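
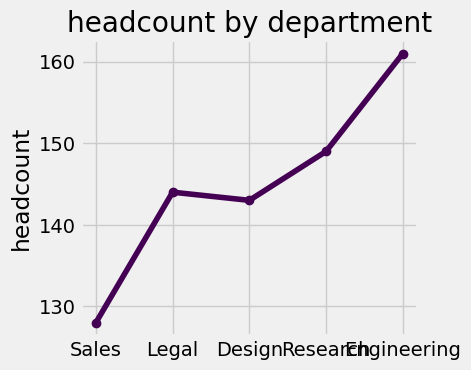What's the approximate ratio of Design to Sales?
≈ 1.12×

Design ≈ 145, Sales ≈ 130; 145/130 ≈ 1.12.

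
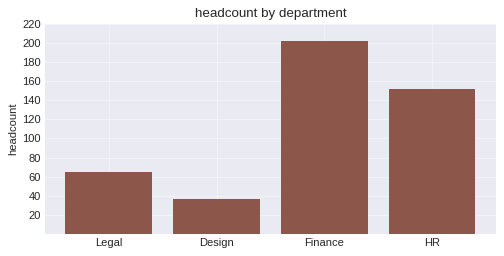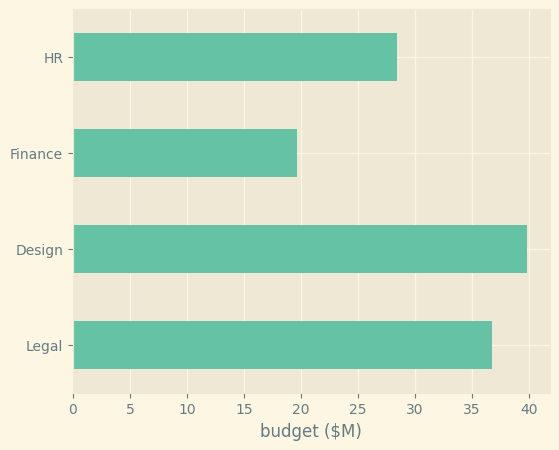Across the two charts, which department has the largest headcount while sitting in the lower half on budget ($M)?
Finance

Chart 2 median budget ($M) ≈ 35; below-median departments: Finance, HR. Among those, Finance has the highest headcount (≈ 200).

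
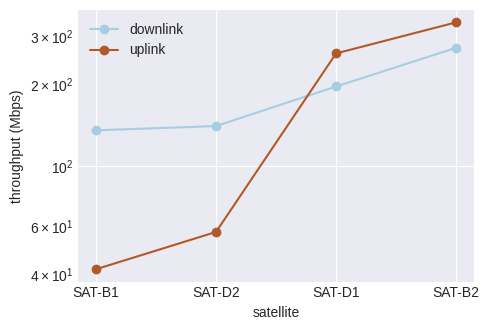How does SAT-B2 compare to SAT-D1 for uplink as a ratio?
≈ 1.3×

SAT-B2 ≈ 325, SAT-D1 ≈ 250; 325/250 ≈ 1.3.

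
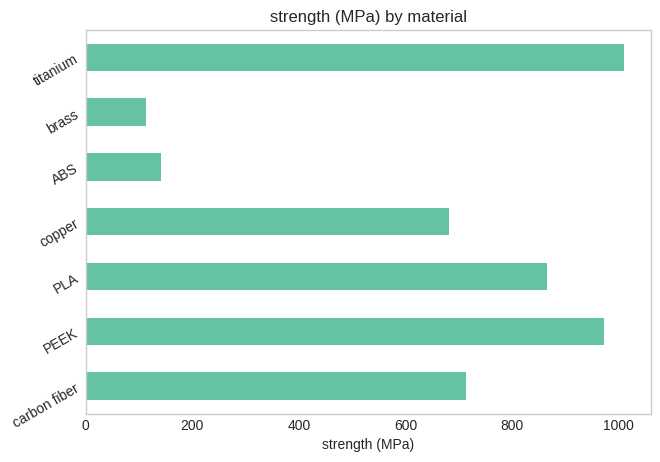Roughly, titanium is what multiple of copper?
titanium ≈ 1000, copper ≈ 700; 1000/700 ≈ 1.43.

≈ 1.43×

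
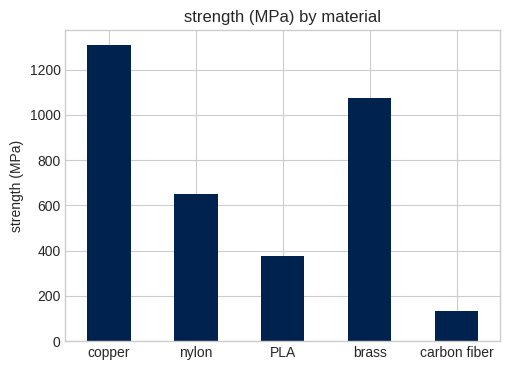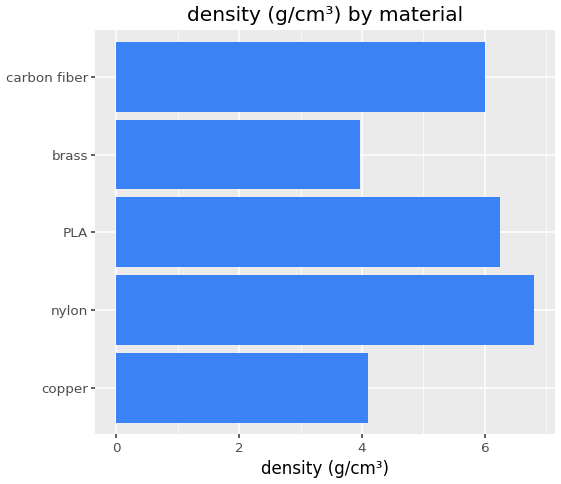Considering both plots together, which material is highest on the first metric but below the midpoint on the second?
Chart 2 median density (g/cm³) ≈ 6; below-median materials: copper, brass. Among those, copper has the highest strength (MPa) (≈ 1400).

copper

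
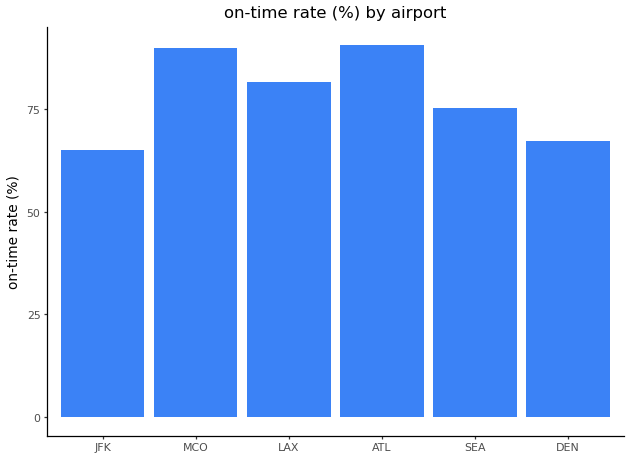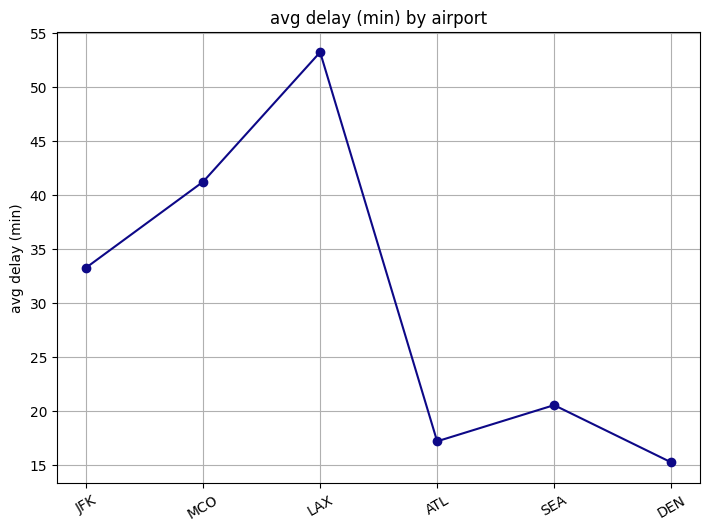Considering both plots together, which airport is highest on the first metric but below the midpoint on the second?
ATL

Chart 2 median avg delay (min) ≈ 25; below-median airports: ATL, SEA, DEN. Among those, ATL has the highest on-time rate (%) (≈ 90).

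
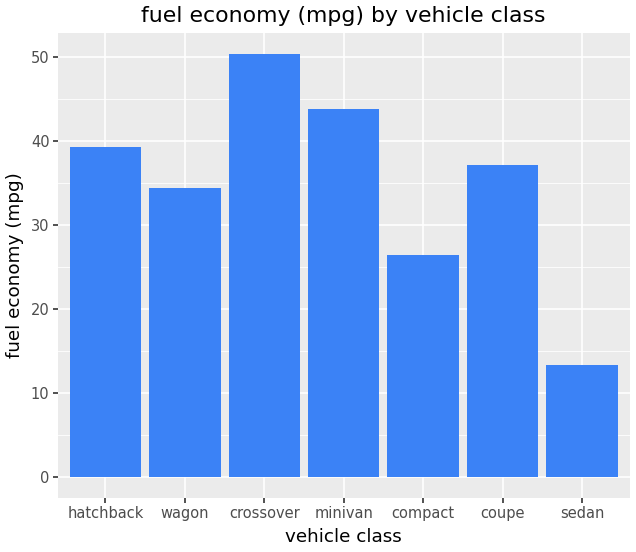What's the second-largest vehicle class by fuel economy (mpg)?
Top 3: crossover ≈ 50, minivan ≈ 45, hatchback ≈ 40.

minivan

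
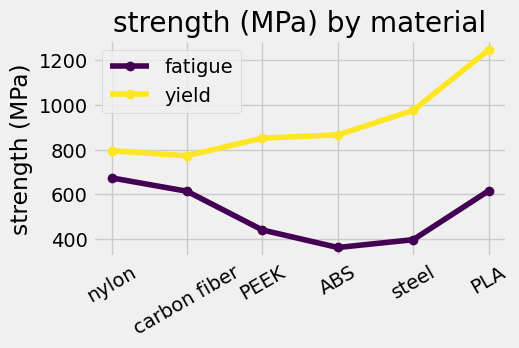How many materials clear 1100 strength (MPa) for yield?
1

Above 1100: PLA.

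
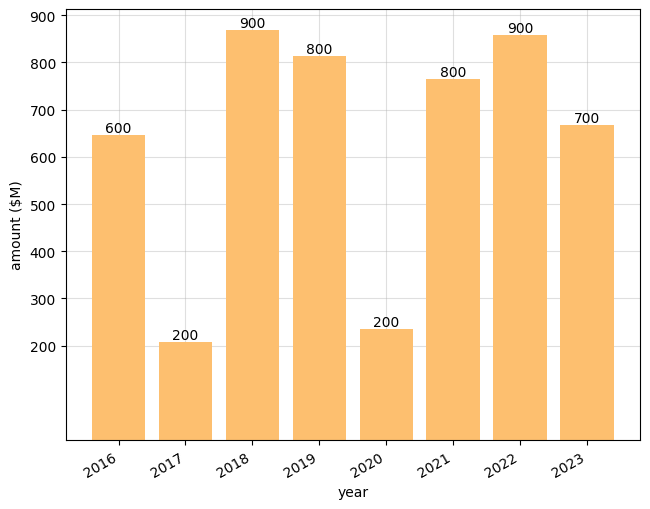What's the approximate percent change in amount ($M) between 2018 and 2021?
≈ -11.1%

2018 ≈ 900, 2021 ≈ 800; (800 − 900) / 900 ≈ -11.1%.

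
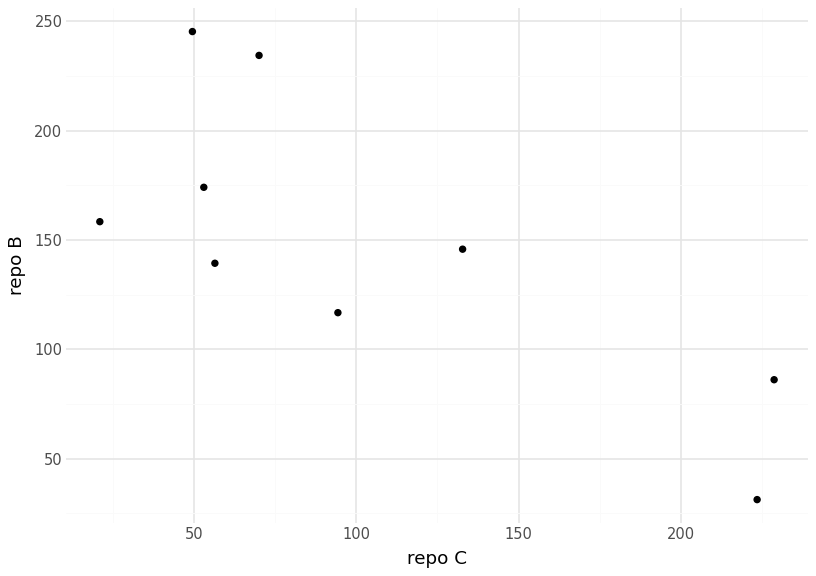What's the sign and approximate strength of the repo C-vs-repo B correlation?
Points are negatively correlated; strong (|r| ≈ 0.8).

negative, strong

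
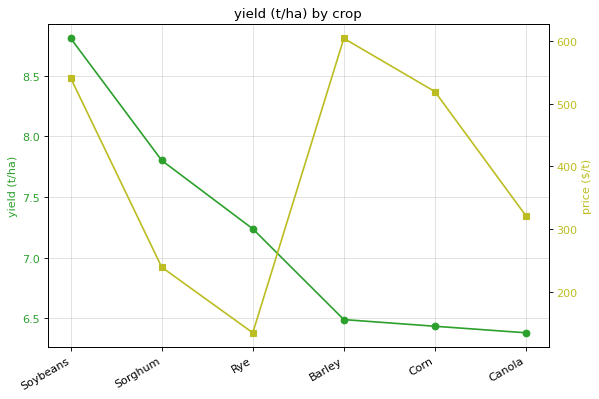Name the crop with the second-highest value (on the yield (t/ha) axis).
Top 3 (on the yield (t/ha) axis): Soybeans ≈ 9.0, Sorghum ≈ 8.0, Rye ≈ 7.0.

Sorghum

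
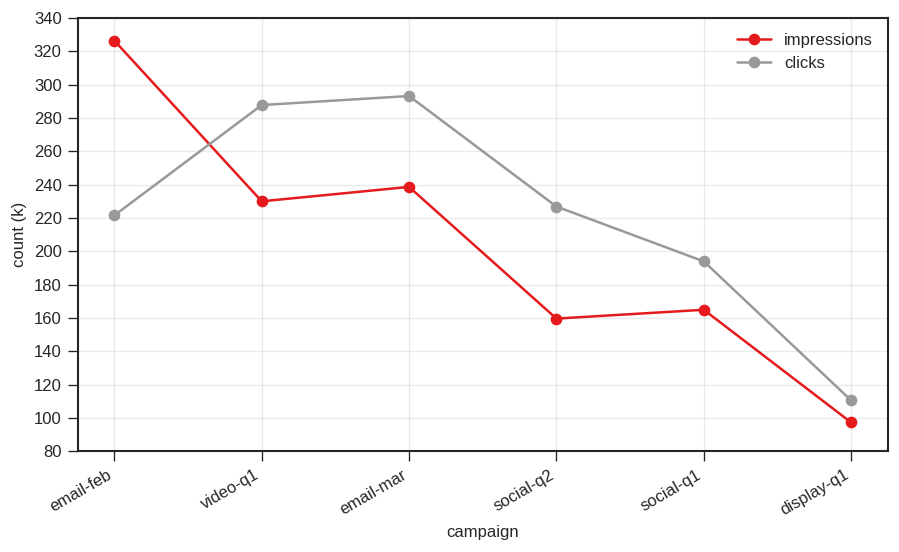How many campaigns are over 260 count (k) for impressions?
Above 260: email-feb.

1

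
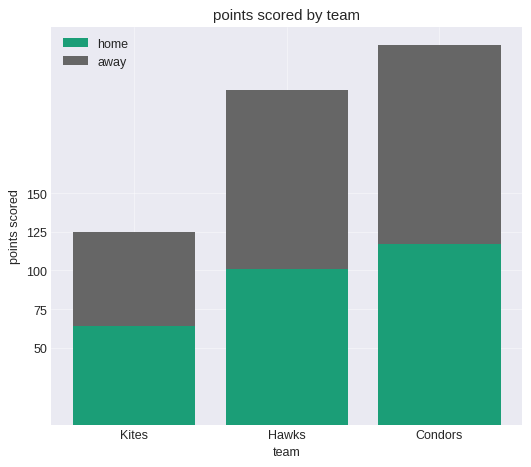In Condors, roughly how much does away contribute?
away top ≈ 250, bottom ≈ 125; segment ≈ 125.

≈ 125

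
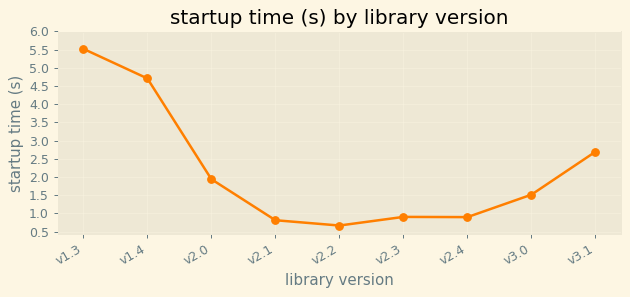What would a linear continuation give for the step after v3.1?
Last three: 1.0, 1.5, 2.5 → slope ≈ 0.75/step → next ≈ 3.25.

≈ 3.25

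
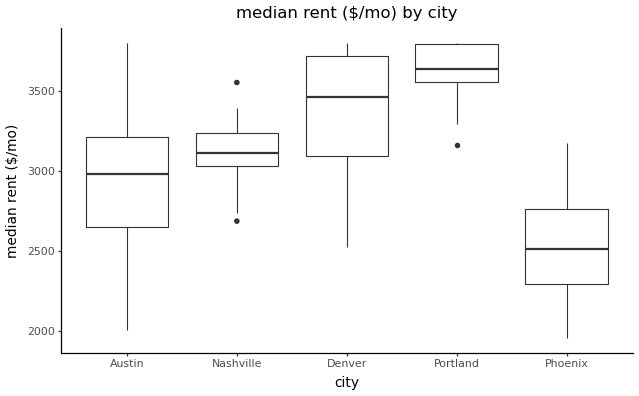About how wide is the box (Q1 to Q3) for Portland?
Q3 ≈ 3800, Q1 ≈ 3600; IQR ≈ 200.

≈ 200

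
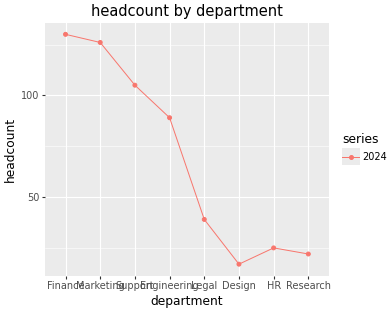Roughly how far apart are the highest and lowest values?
Max Finance ≈ 130, min Design ≈ 20; range ≈ 110.

≈ 110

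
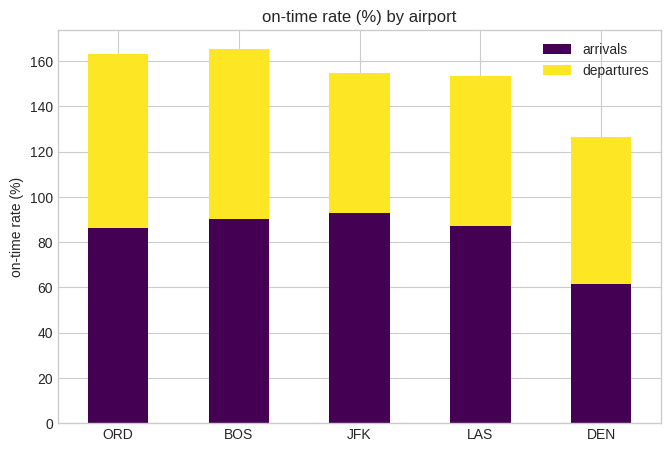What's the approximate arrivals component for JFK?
≈ 100

arrivals top ≈ 100, bottom ≈ 0; segment ≈ 100.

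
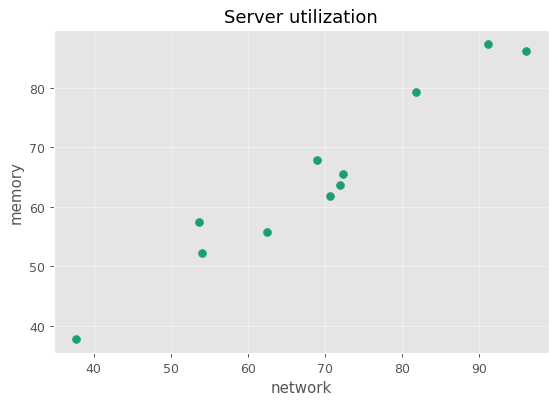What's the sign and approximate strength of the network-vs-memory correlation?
Points are positively correlated; strong (|r| ≈ 1.0).

positive, strong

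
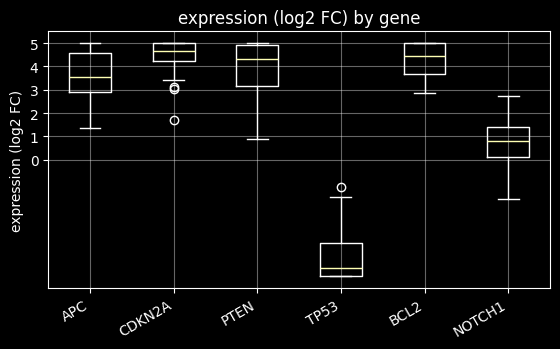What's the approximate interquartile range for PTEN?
≈ 2

Q3 ≈ 5, Q1 ≈ 3; IQR ≈ 2.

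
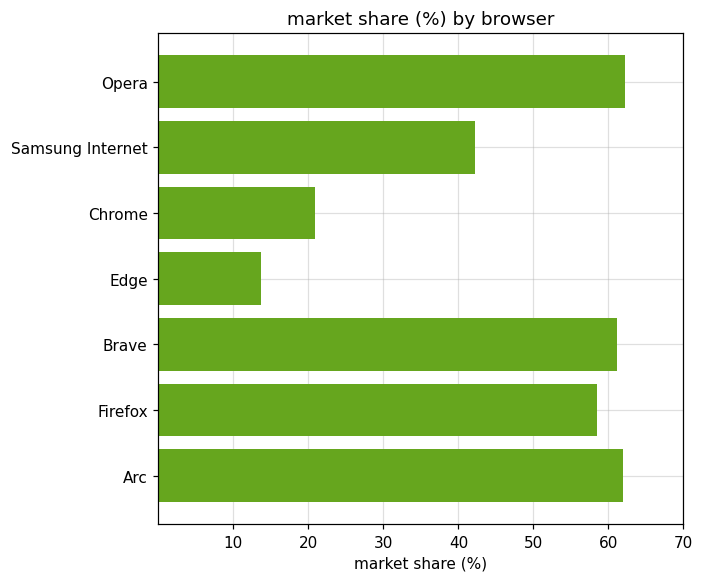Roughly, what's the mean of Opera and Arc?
(60 + 60) / 2 ≈ 60.

≈ 60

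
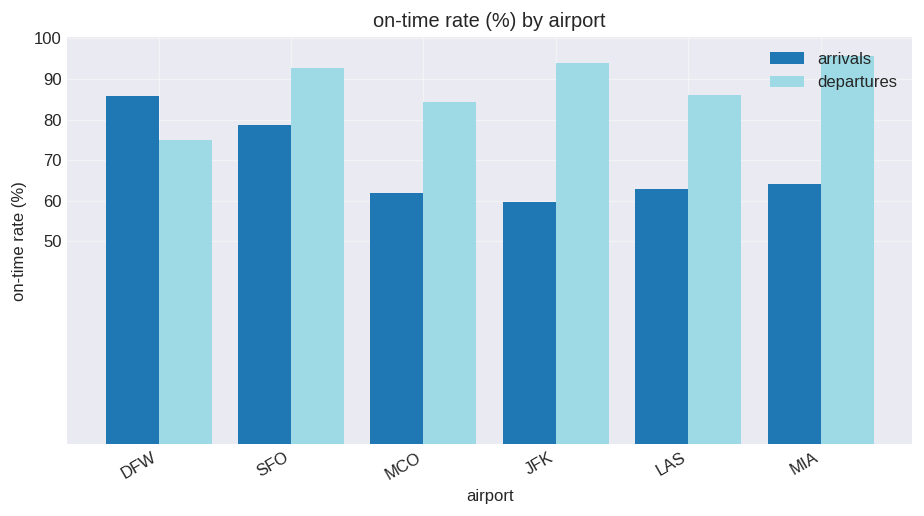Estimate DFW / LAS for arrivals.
DFW ≈ 90, LAS ≈ 60; 90/60 ≈ 1.5.

≈ 1.5×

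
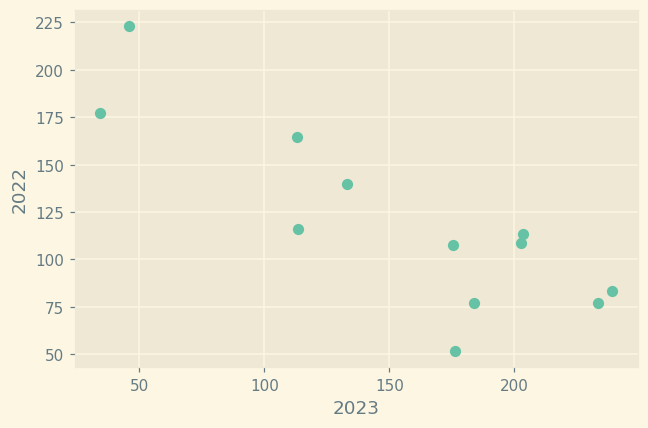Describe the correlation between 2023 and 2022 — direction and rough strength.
negative, strong

Points are negatively correlated; strong (|r| ≈ 0.8).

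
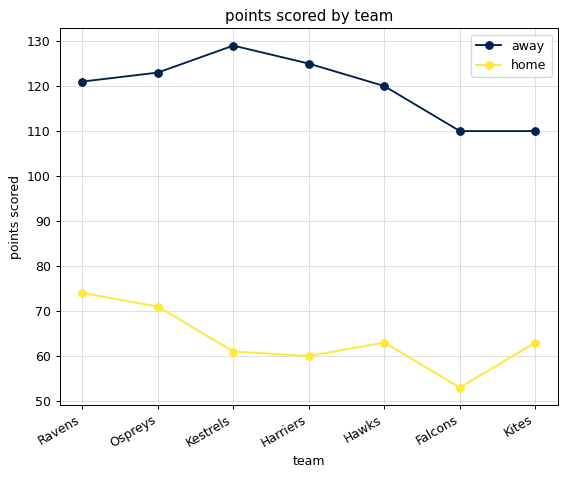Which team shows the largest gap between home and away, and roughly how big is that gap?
Kestrels: home ≈ 60, away ≈ 130 → gap ≈ 70. Next-largest (Harriers) is only ≈ 60.

Kestrels, ≈ 70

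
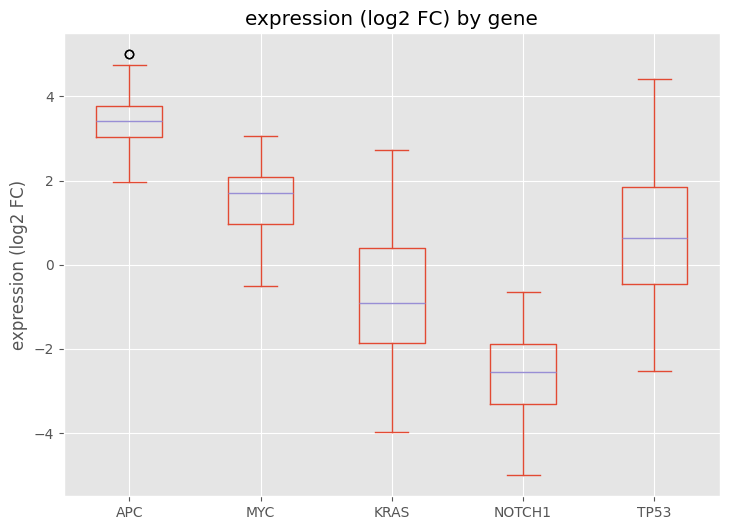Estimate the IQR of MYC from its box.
≈ 1

Q3 ≈ 2, Q1 ≈ 1; IQR ≈ 1.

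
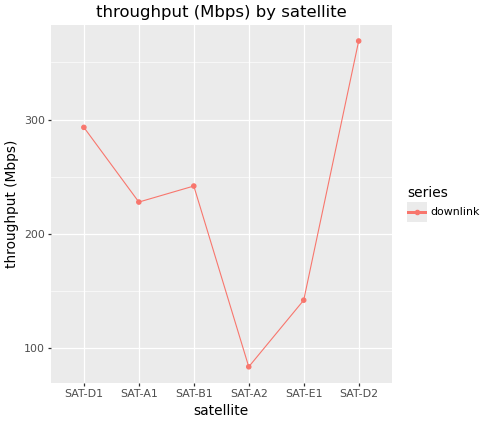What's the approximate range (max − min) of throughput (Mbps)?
Max SAT-D2 ≈ 375, min SAT-A2 ≈ 75; range ≈ 300.

≈ 300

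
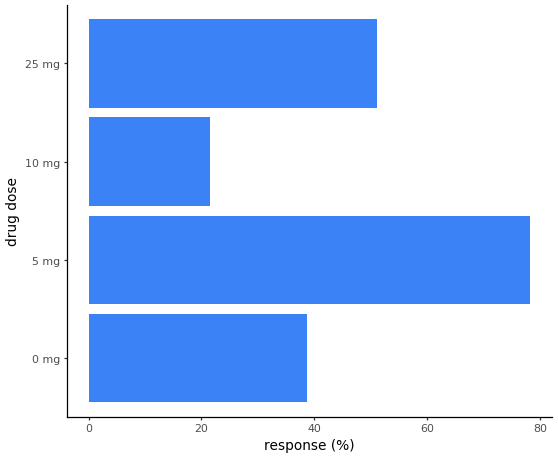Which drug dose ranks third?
0 mg

Top 4: 5 mg ≈ 80, 25 mg ≈ 50, 0 mg ≈ 40, 10 mg ≈ 20.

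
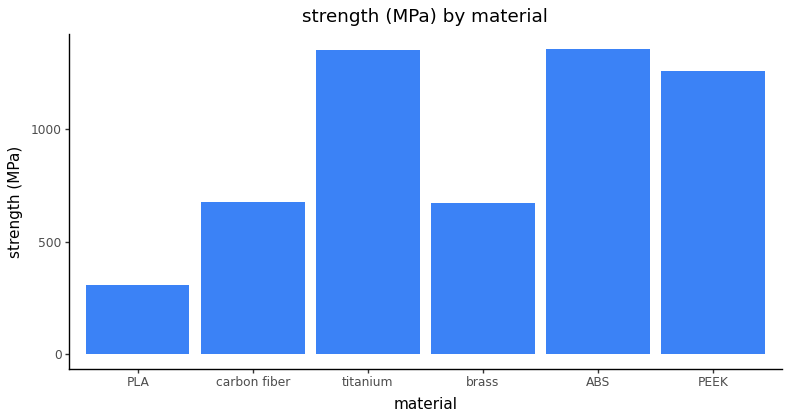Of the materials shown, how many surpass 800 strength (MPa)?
3

Above 800: titanium, ABS, PEEK.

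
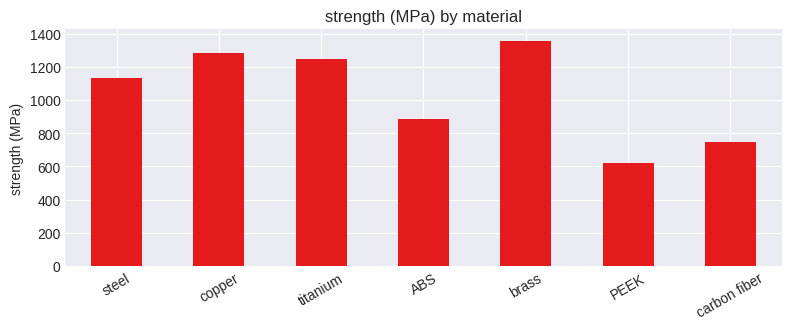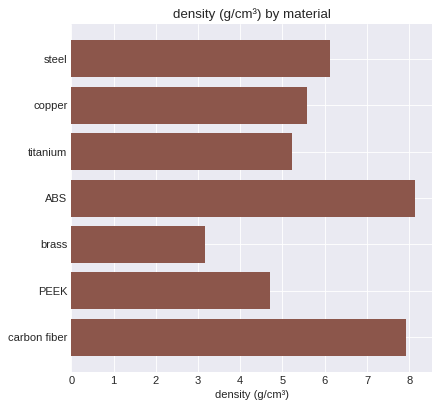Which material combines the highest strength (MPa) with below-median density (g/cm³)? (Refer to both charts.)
Chart 2 median density (g/cm³) ≈ 6; below-median materials: titanium, brass, PEEK. Among those, brass has the highest strength (MPa) (≈ 1400).

brass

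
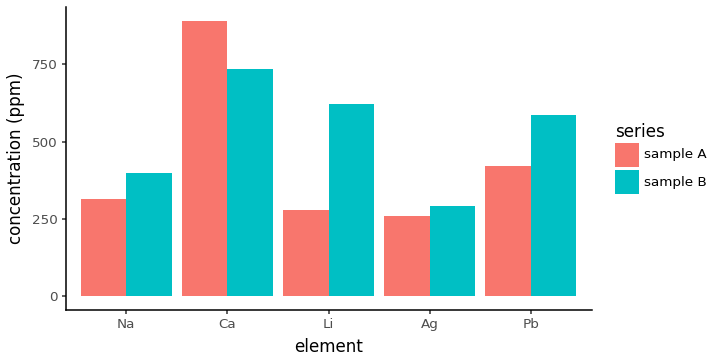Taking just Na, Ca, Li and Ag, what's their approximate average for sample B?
≈ 500

(400 + 700 + 600 + 300) / 4 ≈ 500.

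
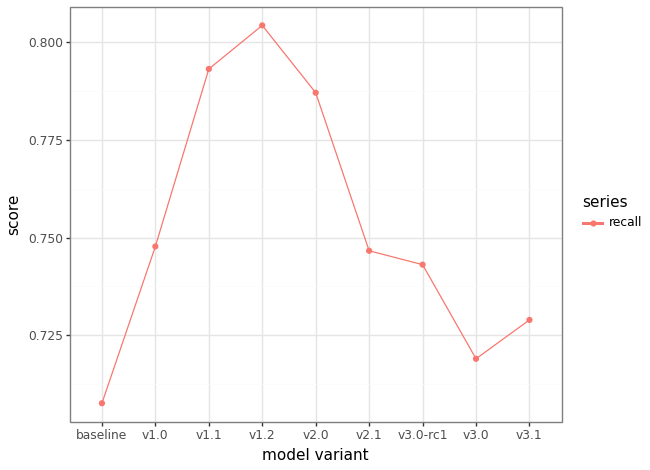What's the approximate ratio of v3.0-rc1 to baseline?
v3.0-rc1 ≈ 0.74, baseline ≈ 0.71; 0.74/0.71 ≈ 1.04.

≈ 1.04×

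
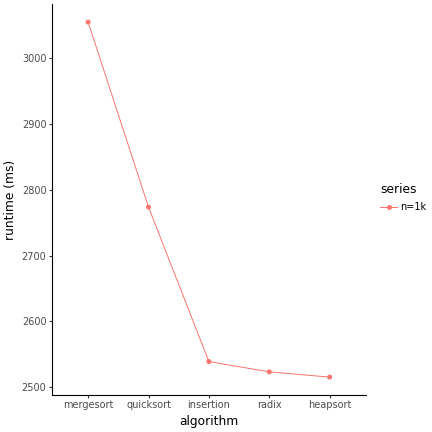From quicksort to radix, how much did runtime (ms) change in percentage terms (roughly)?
quicksort ≈ 2750, radix ≈ 2500; (2500 − 2750) / 2750 ≈ -9.1%.

≈ -9.1%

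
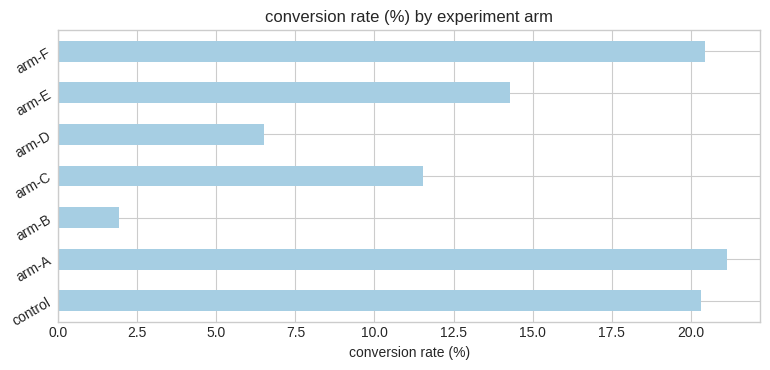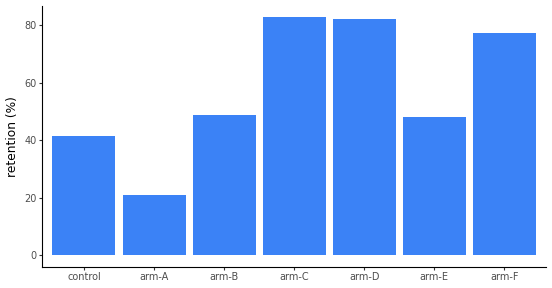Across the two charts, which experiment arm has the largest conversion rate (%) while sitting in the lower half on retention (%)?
Chart 2 median retention (%) ≈ 50; below-median experiment arms: control, arm-A, arm-E. Among those, arm-A has the highest conversion rate (%) (≈ 22).

arm-A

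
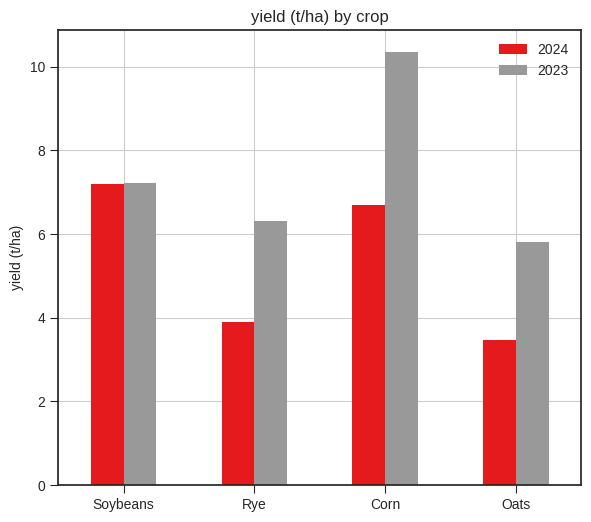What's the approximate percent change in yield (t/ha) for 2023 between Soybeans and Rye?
≈ -14.3%

Soybeans ≈ 7, Rye ≈ 6; (6 − 7) / 7 ≈ -14.3%.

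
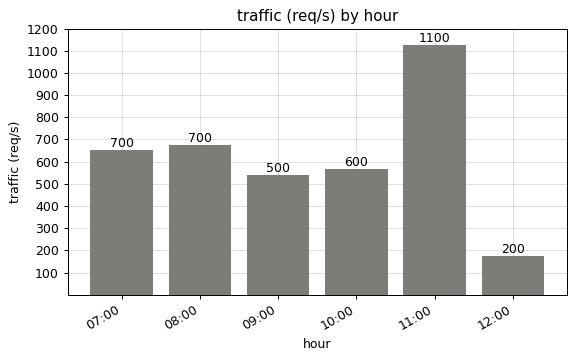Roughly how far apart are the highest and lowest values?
≈ 900

Max 11:00 ≈ 1100, min 12:00 ≈ 200; range ≈ 900.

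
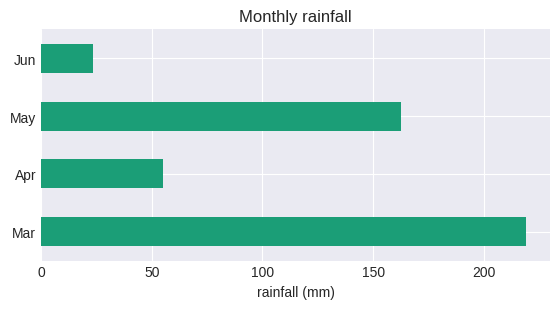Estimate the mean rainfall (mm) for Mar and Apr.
(220 + 60) / 2 ≈ 140.

≈ 140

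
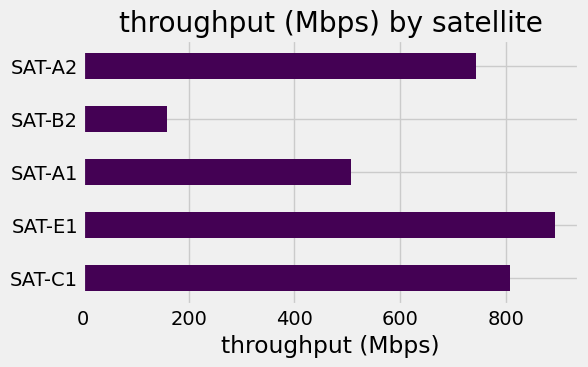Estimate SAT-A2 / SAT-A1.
≈ 1.4×

SAT-A2 ≈ 700, SAT-A1 ≈ 500; 700/500 ≈ 1.4.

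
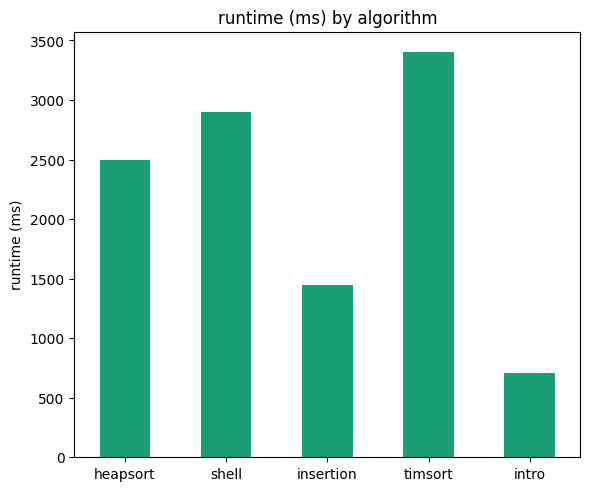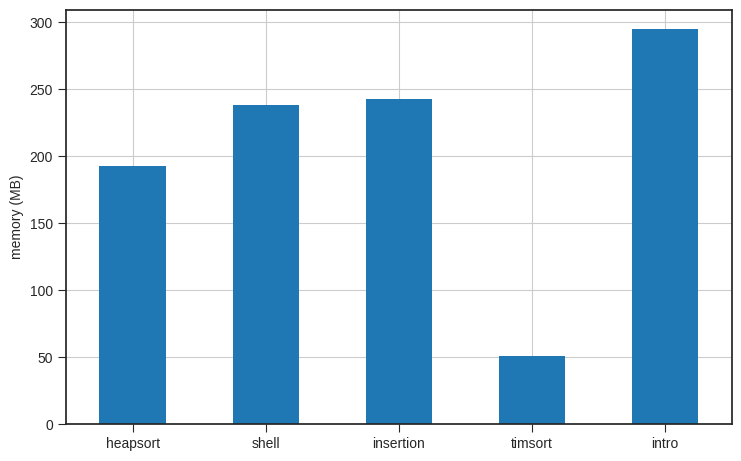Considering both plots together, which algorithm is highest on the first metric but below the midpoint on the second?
Chart 2 median memory (MB) ≈ 250; below-median algorithms: heapsort, timsort. Among those, timsort has the highest runtime (ms) (≈ 3500).

timsort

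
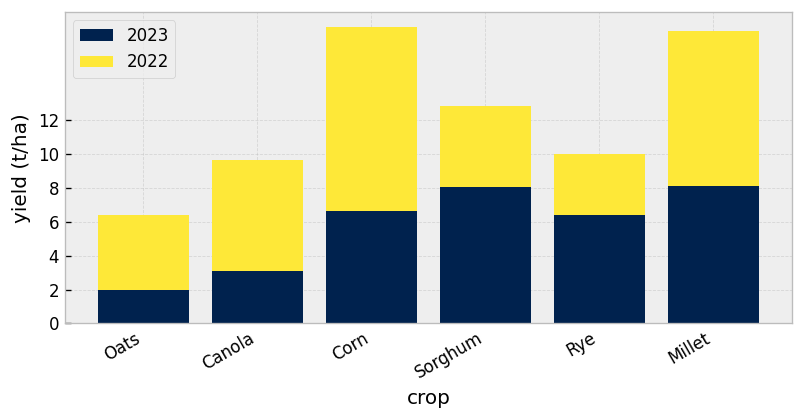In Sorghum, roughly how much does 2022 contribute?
2022 top ≈ 12, bottom ≈ 8; segment ≈ 4.

≈ 4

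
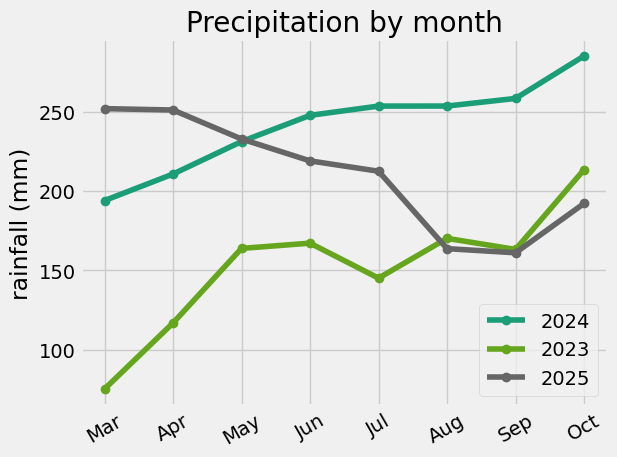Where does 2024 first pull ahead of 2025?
May: 2024 ≈ 240 vs 2025 ≈ 240 (not yet); Jun: 2024 ≈ 240 vs 2025 ≈ 220 (first crossover).

Jun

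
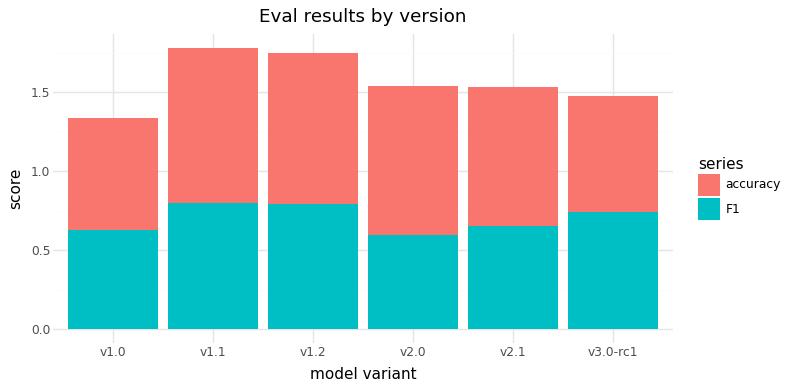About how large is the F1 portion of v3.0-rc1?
F1 top ≈ 0.8, bottom ≈ 0.0; segment ≈ 0.8.

≈ 0.8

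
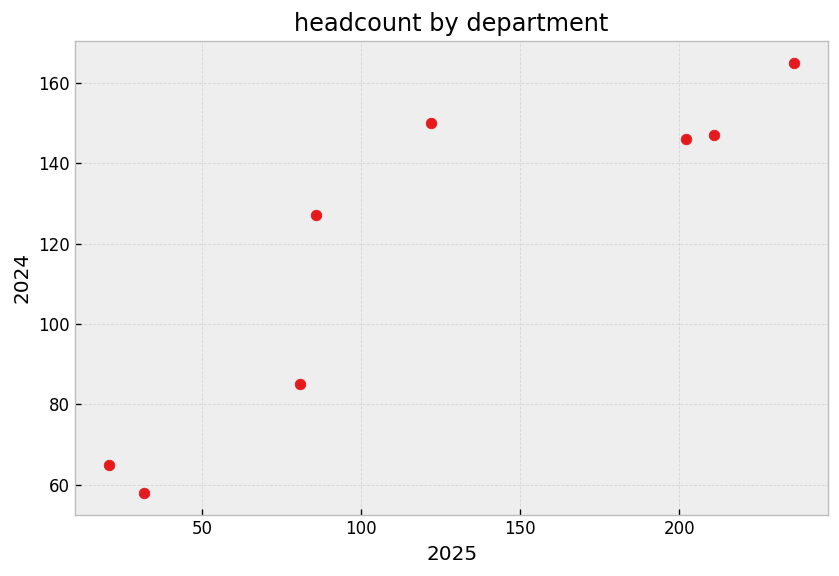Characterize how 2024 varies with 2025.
positive, strong

Points are positively correlated; strong (|r| ≈ 0.9).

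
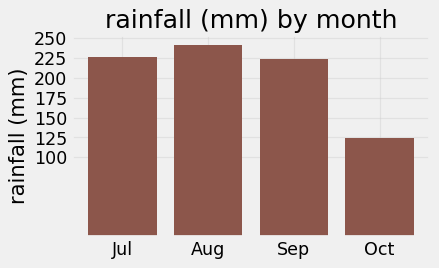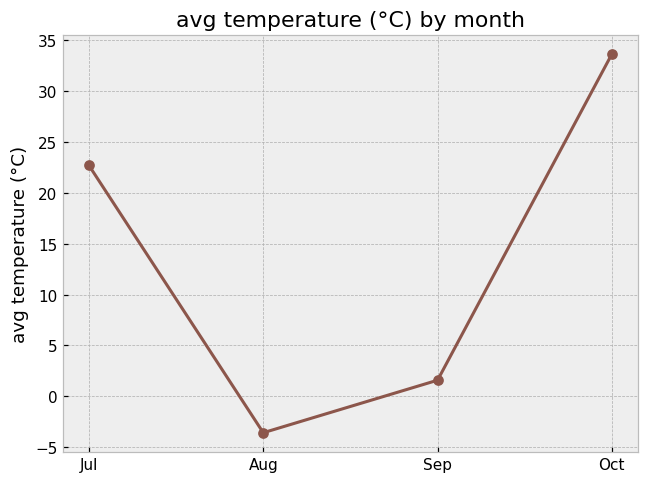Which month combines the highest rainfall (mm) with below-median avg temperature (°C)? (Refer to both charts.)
Aug

Chart 2 median avg temperature (°C) ≈ 10; below-median months: Aug, Sep. Among those, Aug has the highest rainfall (mm) (≈ 250).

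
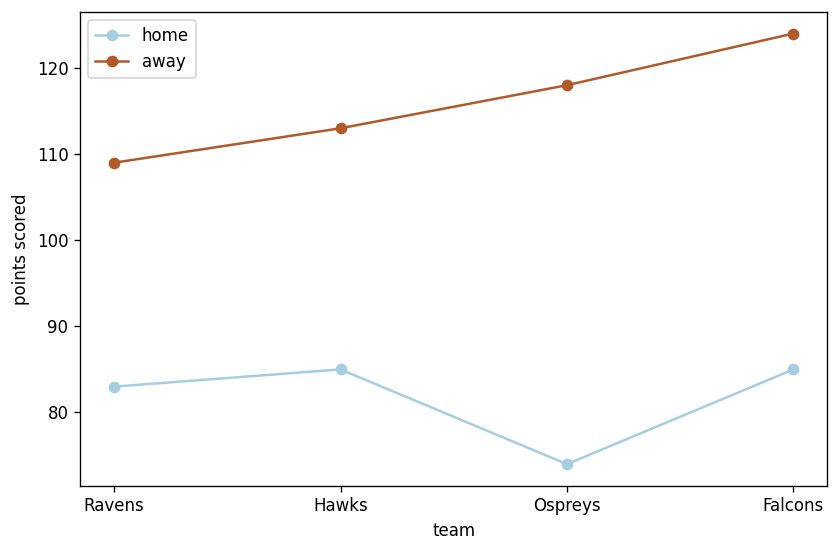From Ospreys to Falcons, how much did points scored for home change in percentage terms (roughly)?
≈ +13.3%

Ospreys ≈ 75, Falcons ≈ 85; (85 − 75) / 75 ≈ +13.3%.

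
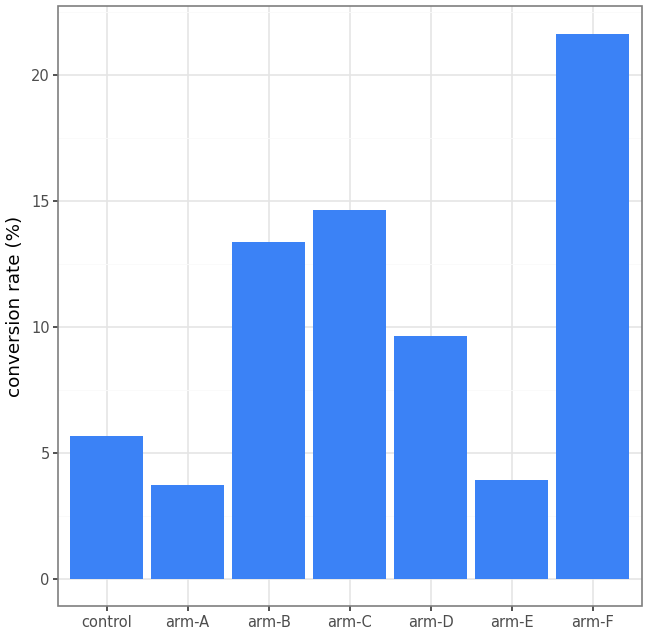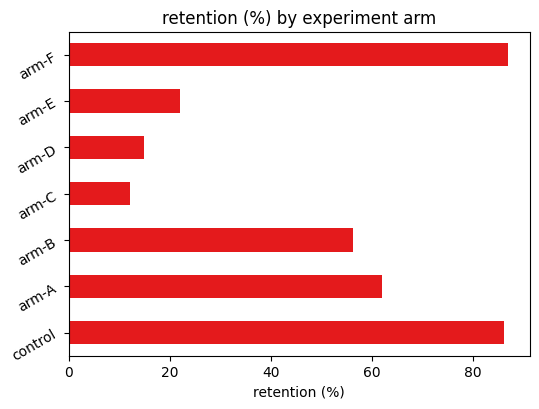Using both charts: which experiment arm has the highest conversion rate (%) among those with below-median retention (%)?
Chart 2 median retention (%) ≈ 60; below-median experiment arms: arm-C, arm-D, arm-E. Among those, arm-C has the highest conversion rate (%) (≈ 14).

arm-C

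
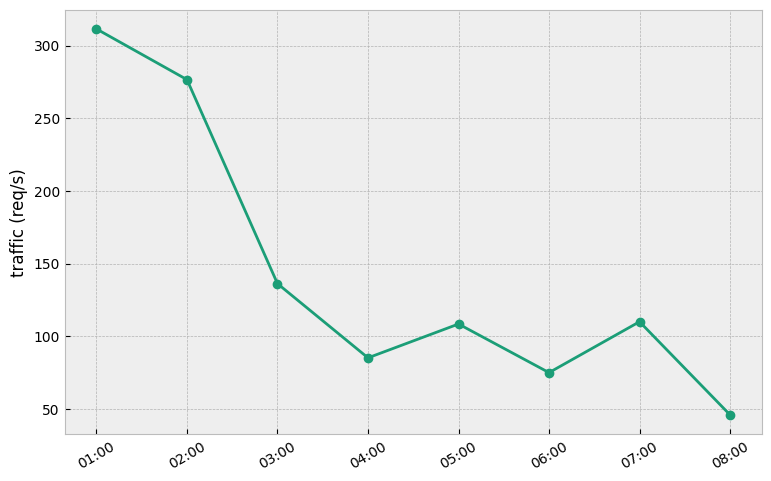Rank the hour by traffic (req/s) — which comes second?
02:00

Top 3: 01:00 ≈ 300, 02:00 ≈ 275, 03:00 ≈ 125.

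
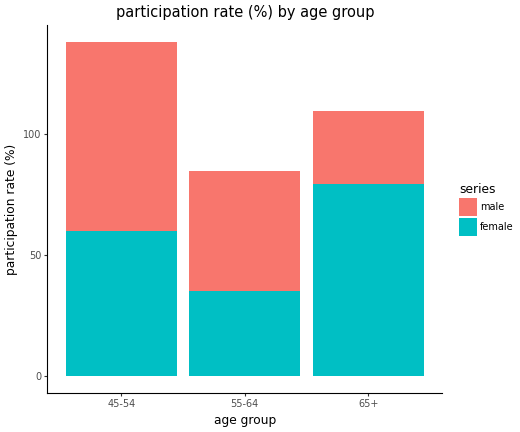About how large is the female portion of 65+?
≈ 80

female top ≈ 80, bottom ≈ 0; segment ≈ 80.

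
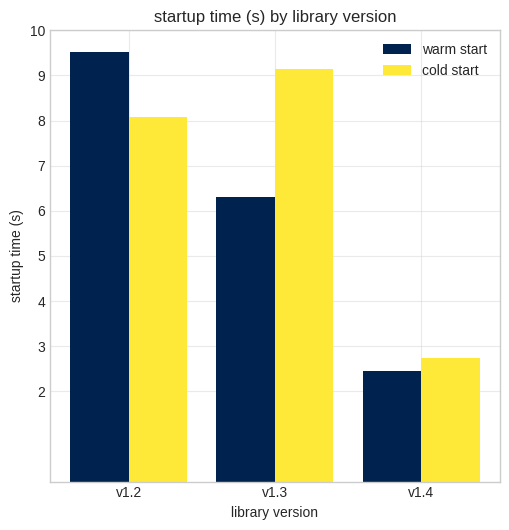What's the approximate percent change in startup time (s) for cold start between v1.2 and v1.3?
≈ +12.5%

v1.2 ≈ 8, v1.3 ≈ 9; (9 − 8) / 8 ≈ +12.5%.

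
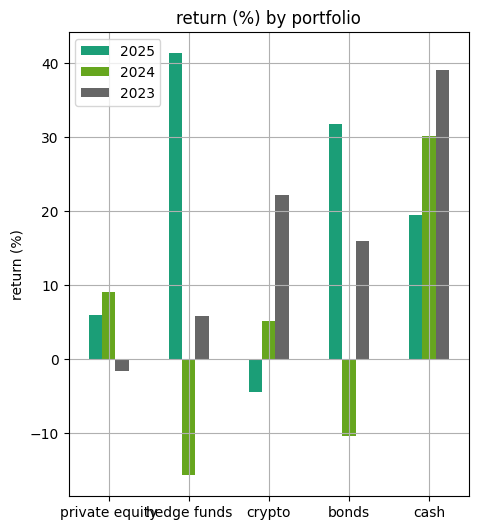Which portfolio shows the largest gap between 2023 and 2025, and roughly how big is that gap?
hedge funds: 2023 ≈ 5, 2025 ≈ 40 → gap ≈ 35. Next-largest (crypto) is only ≈ 25.

hedge funds, ≈ 35 %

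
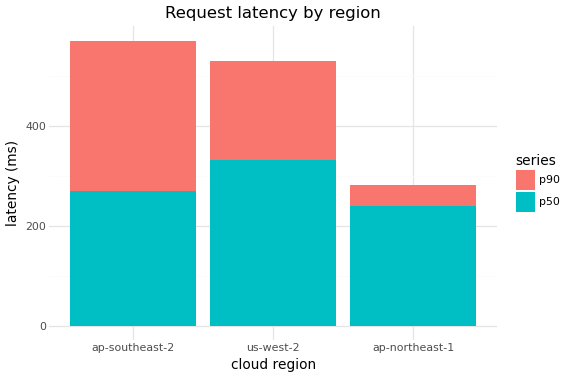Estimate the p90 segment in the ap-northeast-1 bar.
≈ 50

p90 top ≈ 300, bottom ≈ 250; segment ≈ 50.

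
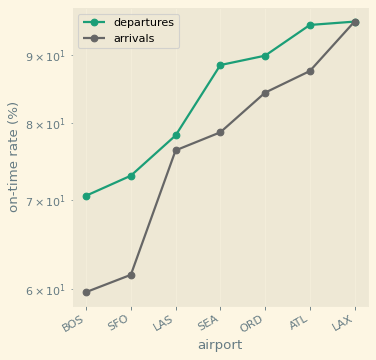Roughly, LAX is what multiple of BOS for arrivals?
≈ 1.58×

LAX ≈ 95, BOS ≈ 60; 95/60 ≈ 1.58.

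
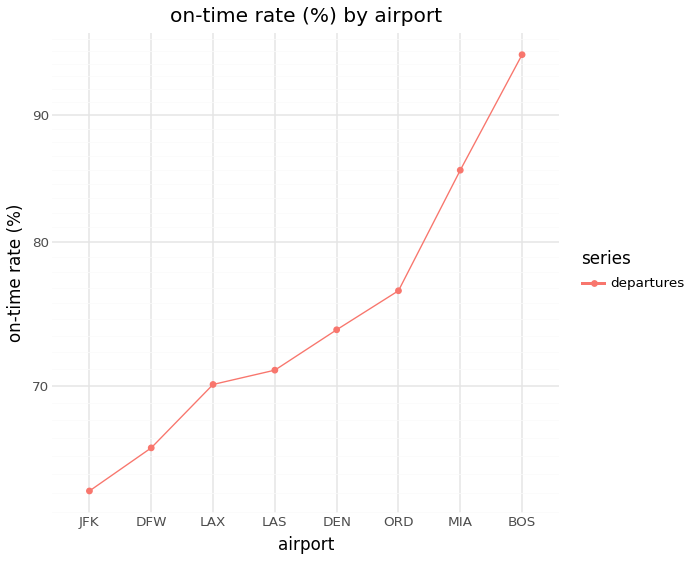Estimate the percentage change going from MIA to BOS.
MIA ≈ 85, BOS ≈ 95; (95 − 85) / 85 ≈ +11.8%.

≈ +11.8%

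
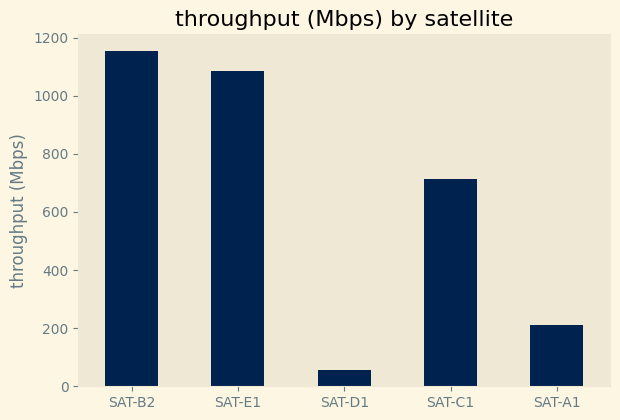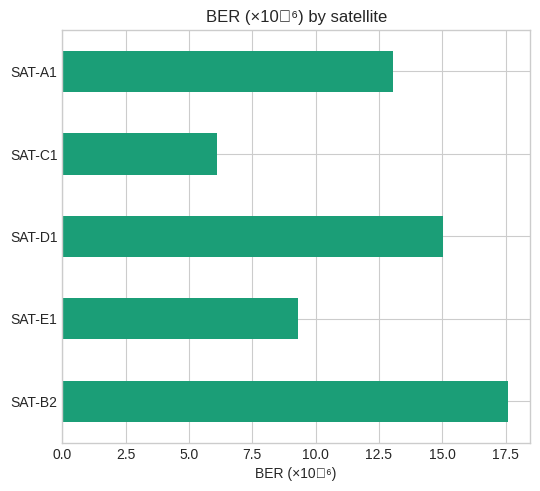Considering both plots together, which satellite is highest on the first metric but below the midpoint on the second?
SAT-E1

Chart 2 median BER (×10⁻⁶) ≈ 14; below-median satellites: SAT-E1, SAT-C1. Among those, SAT-E1 has the highest throughput (Mbps) (≈ 1000).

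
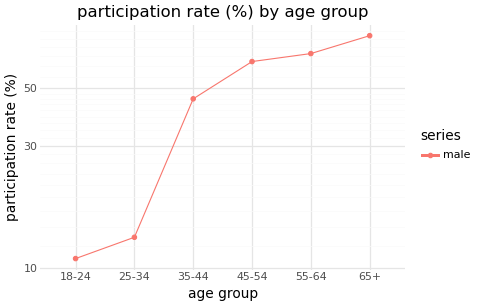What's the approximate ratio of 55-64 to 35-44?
55-64 ≈ 70, 35-44 ≈ 50; 70/50 ≈ 1.4.

≈ 1.4×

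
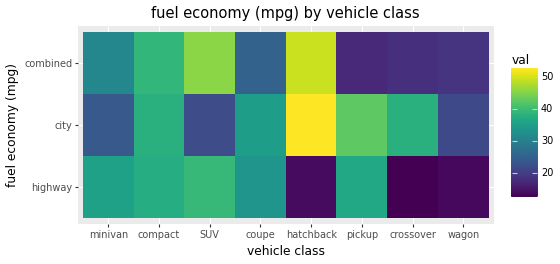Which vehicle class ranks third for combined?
Top 4 for combined: hatchback ≈ 50, SUV ≈ 45, compact ≈ 40, minivan ≈ 30.

compact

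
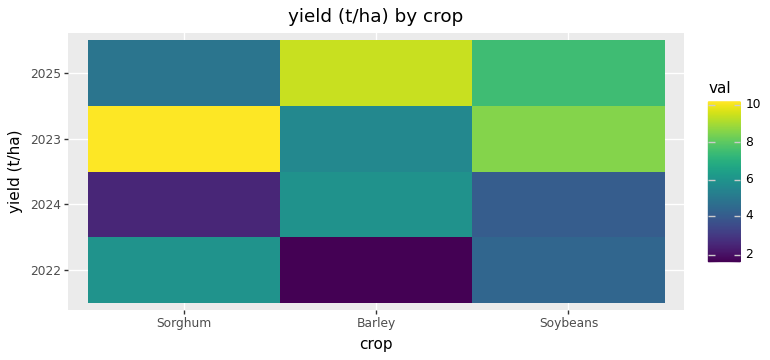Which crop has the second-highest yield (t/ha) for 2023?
Top 3 for 2023: Sorghum ≈ 10, Soybeans ≈ 9, Barley ≈ 6.

Soybeans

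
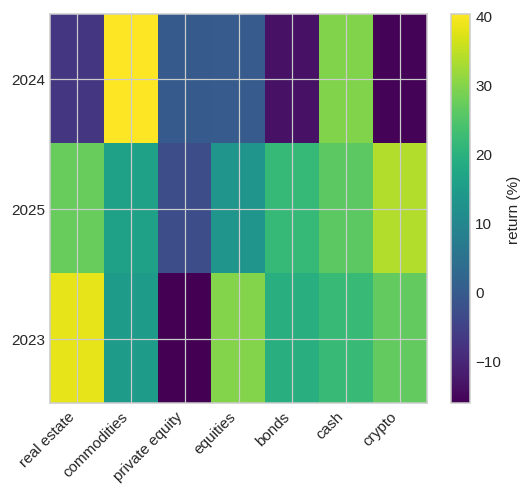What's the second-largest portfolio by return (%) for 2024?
Top 3 for 2024: commodities ≈ 40, cash ≈ 30, equities ≈ 0.

cash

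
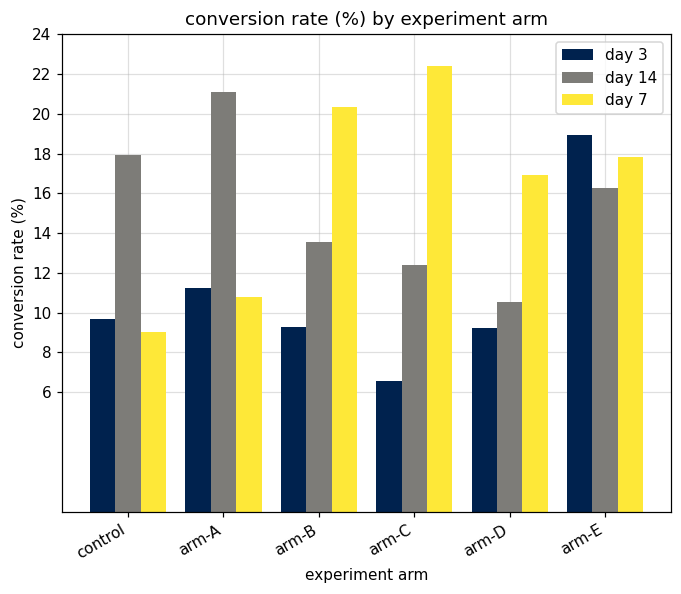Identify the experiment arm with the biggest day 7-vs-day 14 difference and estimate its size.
arm-A, ≈ 12 %

arm-A: day 7 ≈ 10, day 14 ≈ 22 → gap ≈ 12. Next-largest (arm-C) is only ≈ 10.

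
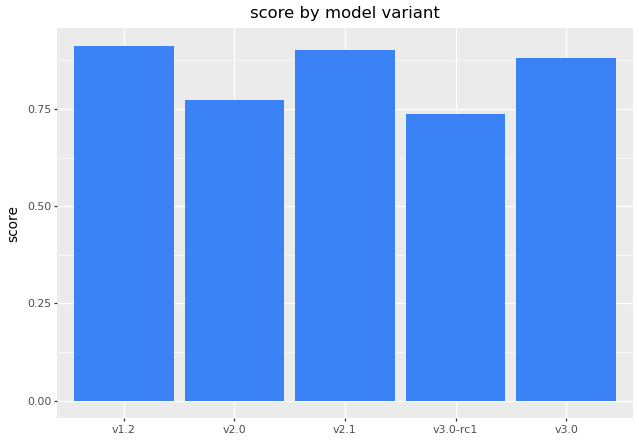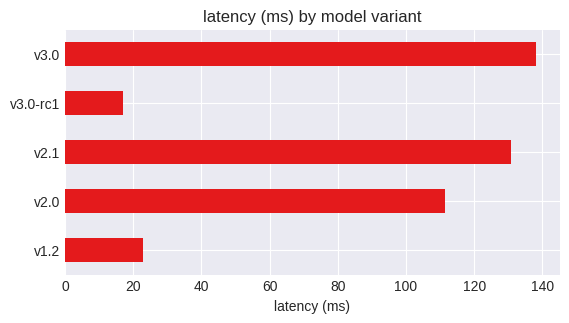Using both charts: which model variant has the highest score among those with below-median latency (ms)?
Chart 2 median latency (ms) ≈ 120; below-median model variants: v1.2, v3.0-rc1. Among those, v1.2 has the highest score (≈ 0.9).

v1.2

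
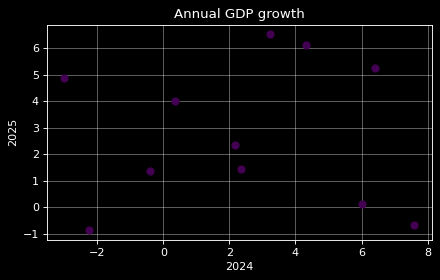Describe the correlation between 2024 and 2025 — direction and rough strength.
Points are roughly uncorrelated; weak (|r| ≈ 0.0).

no clear correlation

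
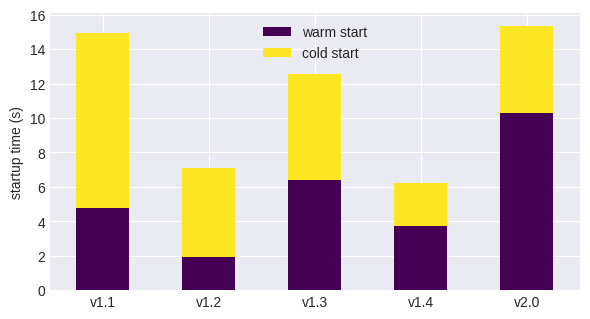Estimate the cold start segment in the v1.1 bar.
cold start top ≈ 14, bottom ≈ 4; segment ≈ 10.

≈ 10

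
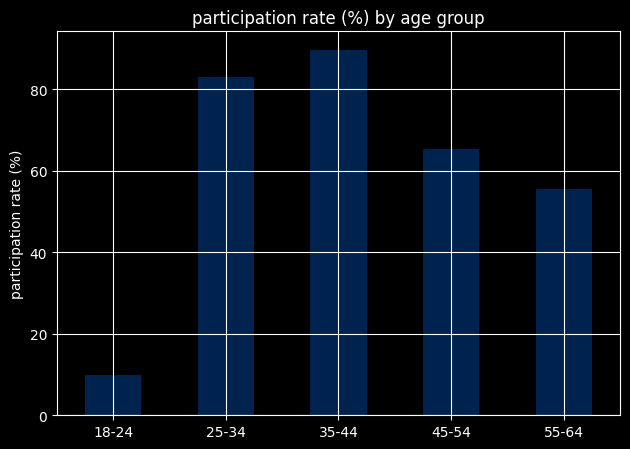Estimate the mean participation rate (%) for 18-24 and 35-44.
(10 + 90) / 2 ≈ 50.

≈ 50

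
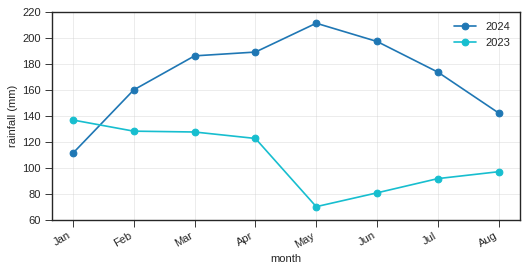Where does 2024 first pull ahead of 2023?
Feb

Jan: 2024 ≈ 120 vs 2023 ≈ 140 (not yet); Feb: 2024 ≈ 160 vs 2023 ≈ 120 (first crossover).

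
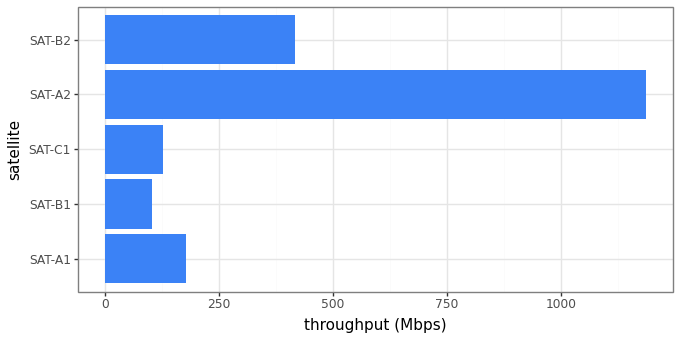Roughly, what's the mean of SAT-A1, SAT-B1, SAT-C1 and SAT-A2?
≈ 400

(200 + 100 + 100 + 1200) / 4 ≈ 400.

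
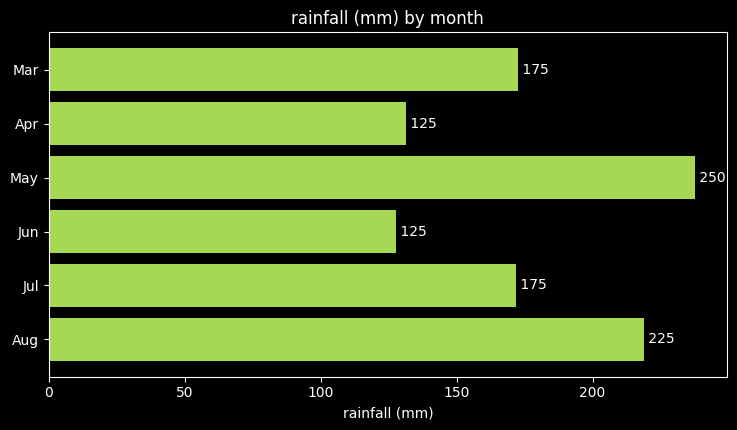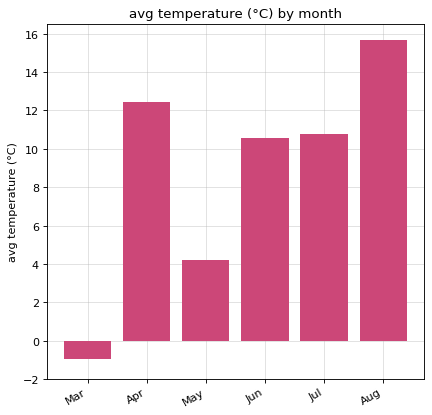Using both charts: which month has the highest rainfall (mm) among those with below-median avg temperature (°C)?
May

Chart 2 median avg temperature (°C) ≈ 10; below-median months: Mar, May, Jun. Among those, May has the highest rainfall (mm) (≈ 250).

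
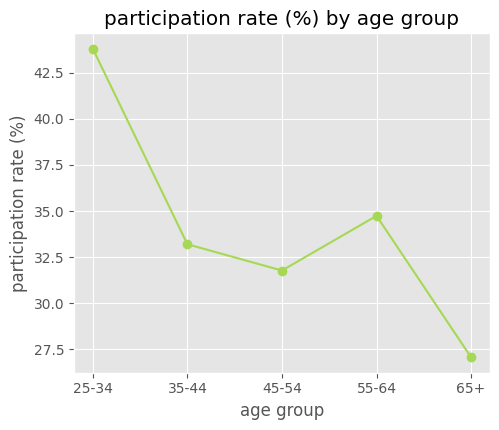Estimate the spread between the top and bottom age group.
≈ 16

Max 25-34 ≈ 44, min 65+ ≈ 28; range ≈ 16.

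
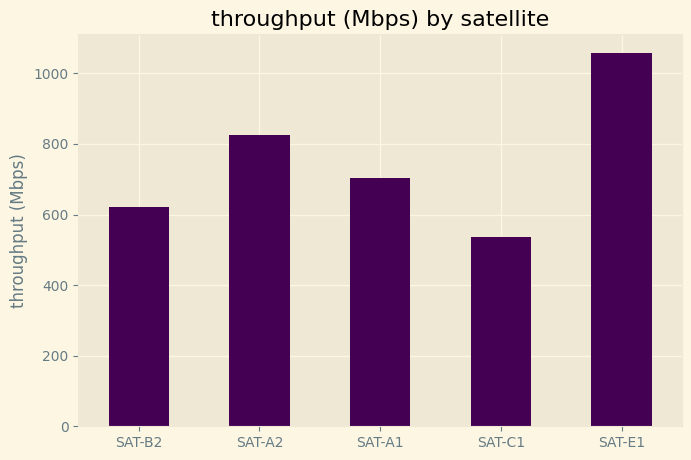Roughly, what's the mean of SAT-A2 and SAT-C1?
(800 + 500) / 2 ≈ 650.

≈ 650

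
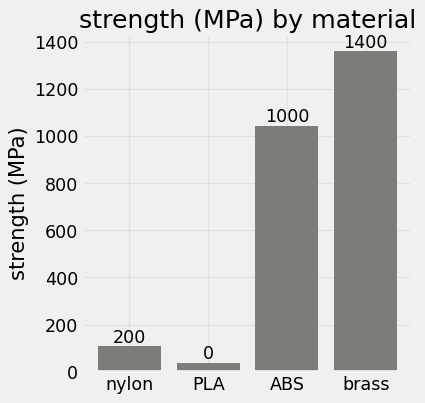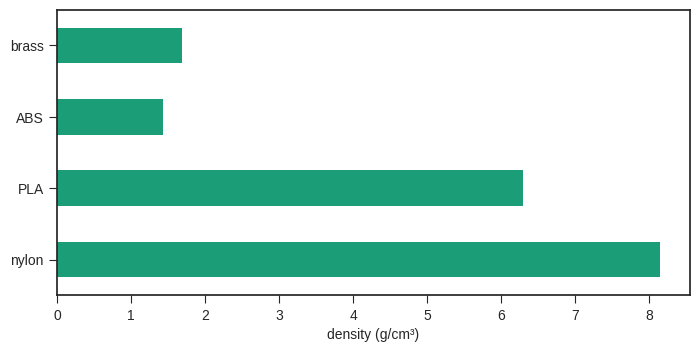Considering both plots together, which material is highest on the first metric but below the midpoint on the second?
Chart 2 median density (g/cm³) ≈ 4; below-median materials: ABS, brass. Among those, brass has the highest strength (MPa) (≈ 1400).

brass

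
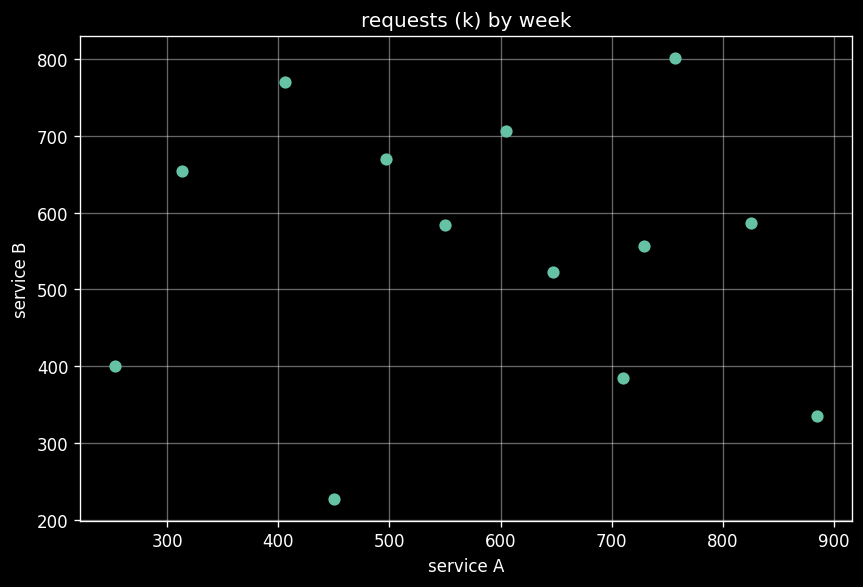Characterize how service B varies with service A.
Points are roughly uncorrelated; weak (|r| ≈ 0.0).

no clear correlation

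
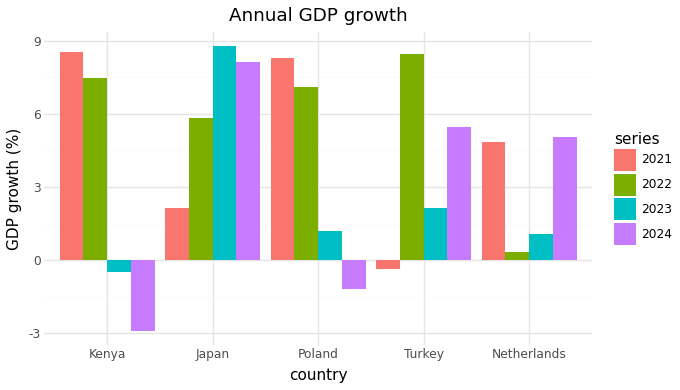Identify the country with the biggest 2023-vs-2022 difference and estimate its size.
Kenya, ≈ 7 %

Kenya: 2023 ≈ 0, 2022 ≈ 7 → gap ≈ 7. Next-largest (Turkey) is only ≈ 6.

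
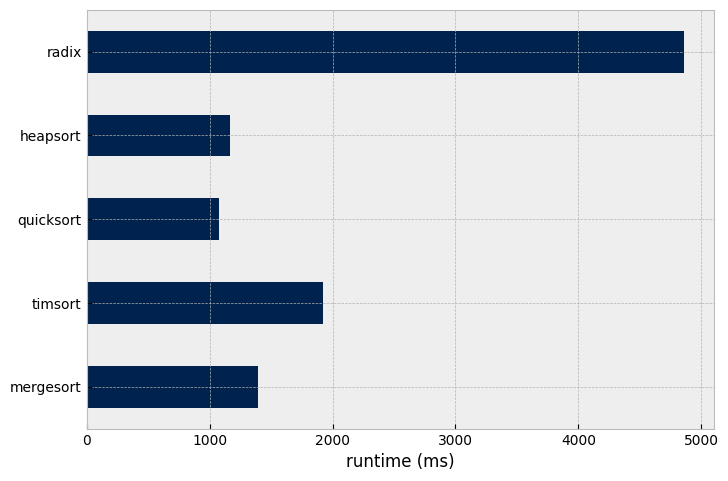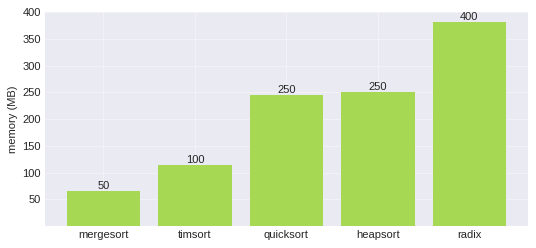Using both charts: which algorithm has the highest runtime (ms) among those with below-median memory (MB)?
timsort

Chart 2 median memory (MB) ≈ 250; below-median algorithms: mergesort, timsort. Among those, timsort has the highest runtime (ms) (≈ 2000).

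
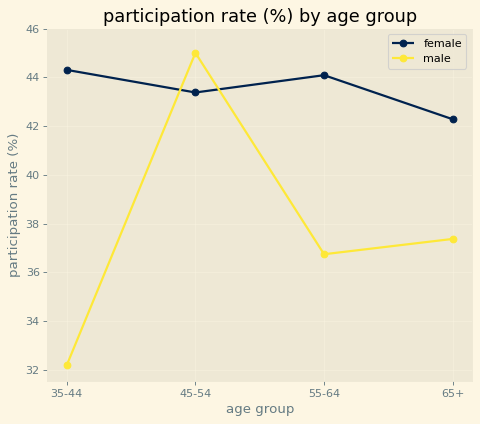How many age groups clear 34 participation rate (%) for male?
3

Above 34: 45-54, 55-64, 65+.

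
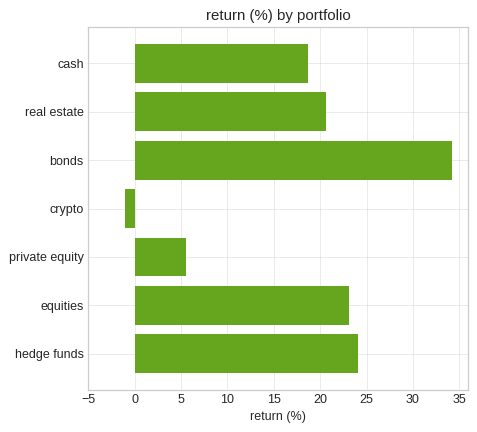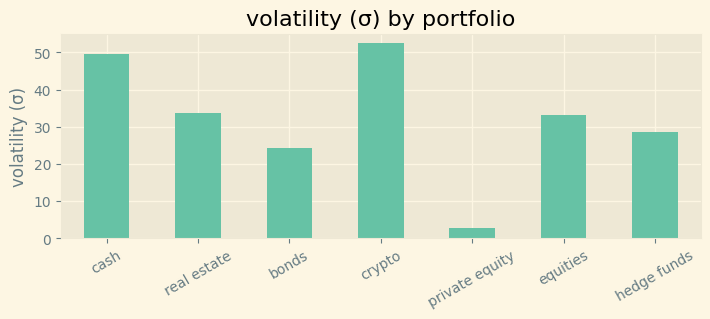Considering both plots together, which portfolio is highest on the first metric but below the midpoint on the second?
bonds

Chart 2 median volatility (σ) ≈ 35; below-median portfolios: bonds, private equity, hedge funds. Among those, bonds has the highest return (%) (≈ 35).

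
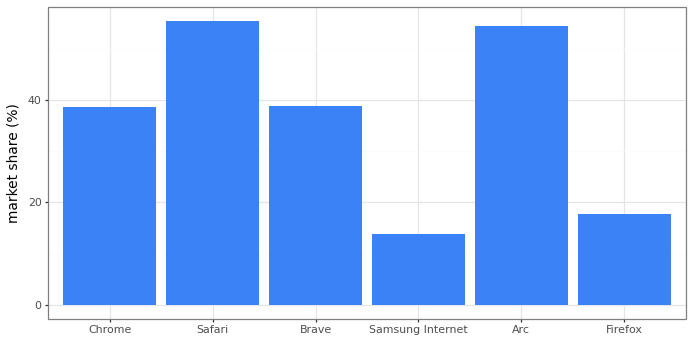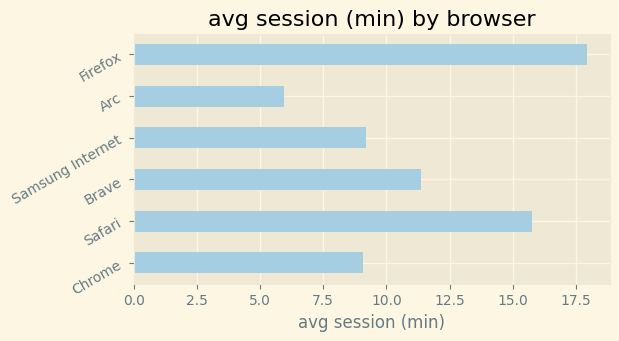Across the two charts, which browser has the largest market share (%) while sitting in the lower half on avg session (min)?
Arc

Chart 2 median avg session (min) ≈ 10; below-median browsers: Chrome, Samsung Internet, Arc. Among those, Arc has the highest market share (%) (≈ 50).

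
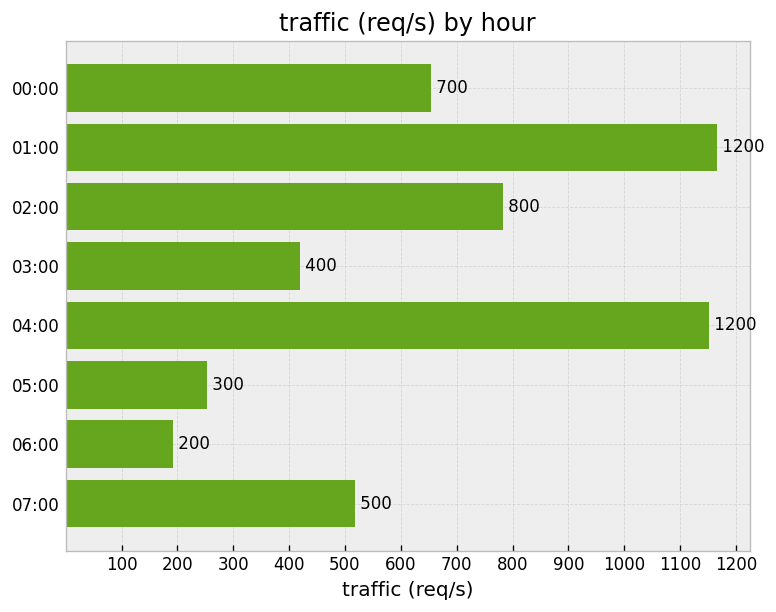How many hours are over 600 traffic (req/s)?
4

Above 600: 00:00, 01:00, 02:00, 04:00.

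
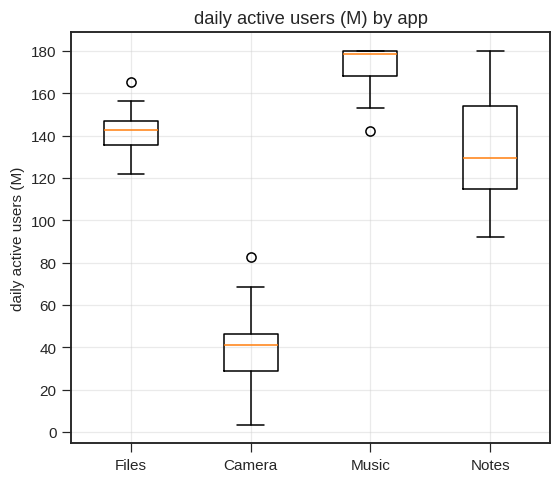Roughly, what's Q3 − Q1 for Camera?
Q3 ≈ 40, Q1 ≈ 20; IQR ≈ 20.

≈ 20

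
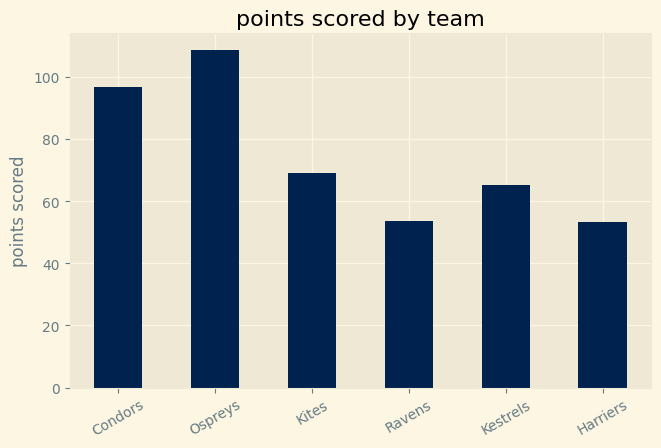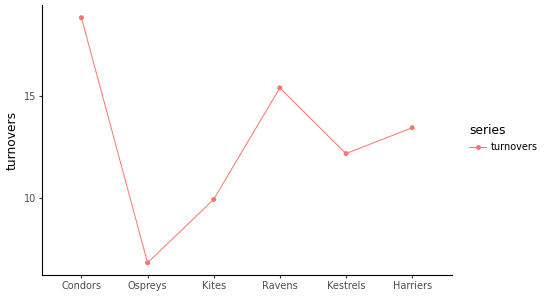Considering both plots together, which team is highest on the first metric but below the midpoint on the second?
Ospreys

Chart 2 median turnovers ≈ 12; below-median teams: Ospreys, Kites, Kestrels. Among those, Ospreys has the highest points scored (≈ 110).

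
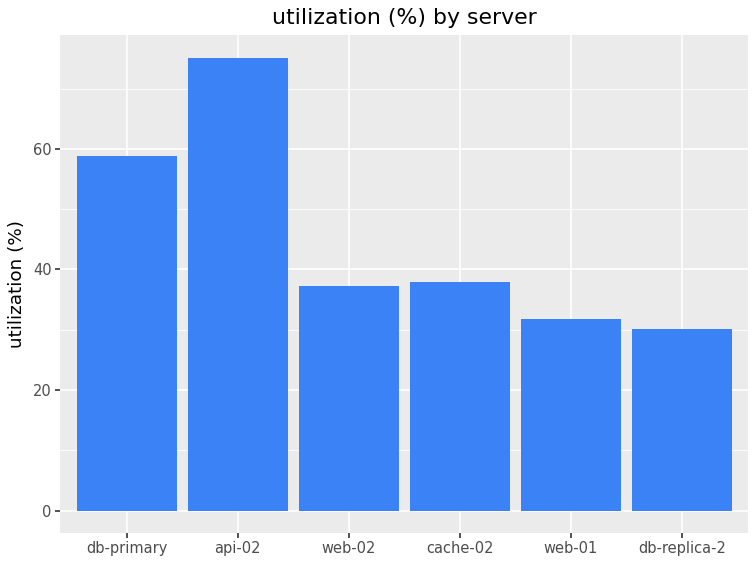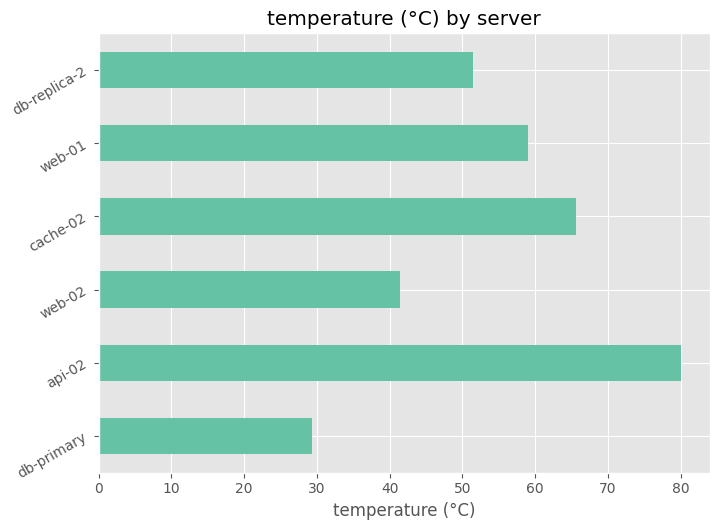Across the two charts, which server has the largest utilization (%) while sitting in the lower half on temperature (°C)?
db-primary

Chart 2 median temperature (°C) ≈ 60; below-median servers: db-primary, web-02, db-replica-2. Among those, db-primary has the highest utilization (%) (≈ 60).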